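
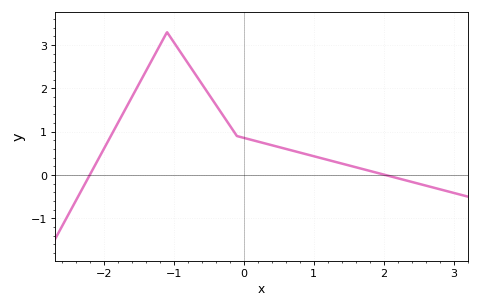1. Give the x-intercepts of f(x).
-2.2, 2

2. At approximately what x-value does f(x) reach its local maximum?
-1.1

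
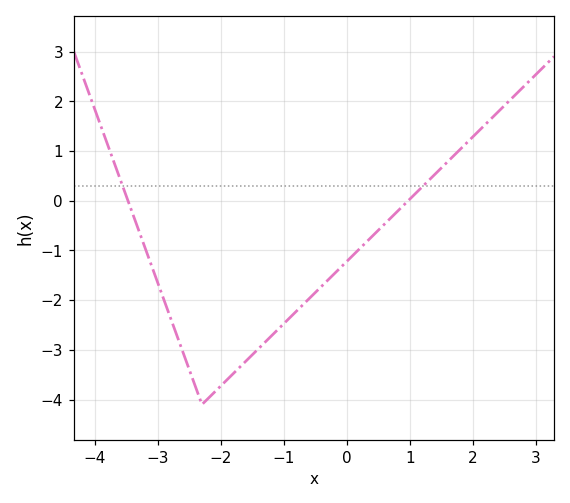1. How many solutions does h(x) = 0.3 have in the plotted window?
2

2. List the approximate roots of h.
-3.48, 0.976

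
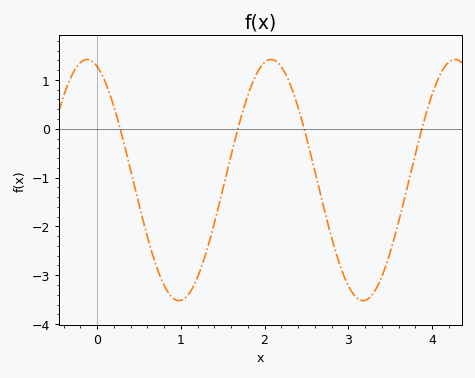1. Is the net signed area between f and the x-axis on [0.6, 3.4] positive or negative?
negative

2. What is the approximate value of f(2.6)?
-0.9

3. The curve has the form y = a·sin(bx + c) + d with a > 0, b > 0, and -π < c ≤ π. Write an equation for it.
y = 2.47sin(2.9x + 1.9) - 1.05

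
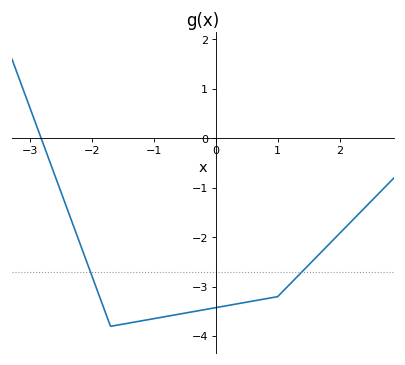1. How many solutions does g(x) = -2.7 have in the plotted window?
2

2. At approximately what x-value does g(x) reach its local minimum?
-1.7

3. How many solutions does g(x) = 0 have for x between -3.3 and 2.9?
1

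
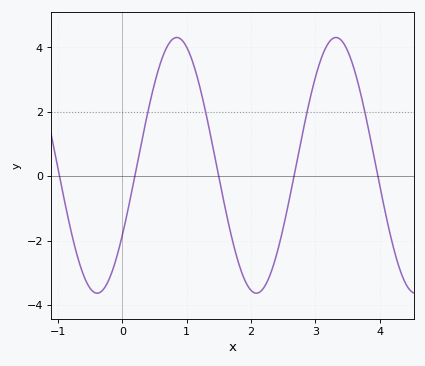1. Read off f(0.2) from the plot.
0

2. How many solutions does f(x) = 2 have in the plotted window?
4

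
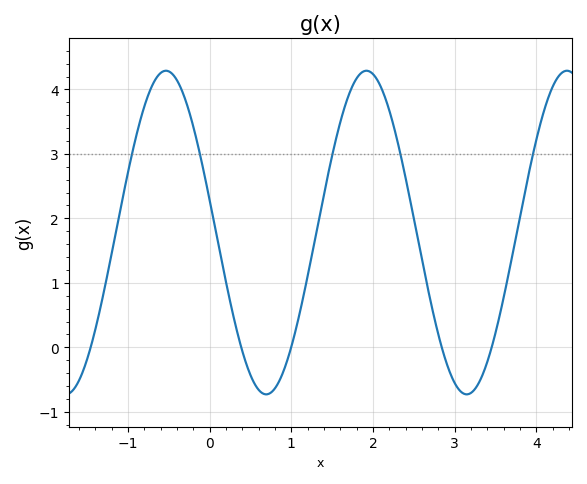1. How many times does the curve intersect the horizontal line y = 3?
5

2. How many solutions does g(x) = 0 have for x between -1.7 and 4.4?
5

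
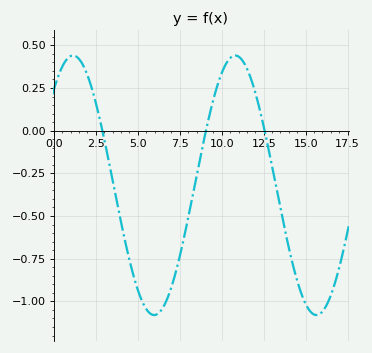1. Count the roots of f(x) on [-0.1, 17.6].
3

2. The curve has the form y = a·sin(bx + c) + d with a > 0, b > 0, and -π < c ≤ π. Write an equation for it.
y = 0.76sin(0.65x + 0.83) - 0.32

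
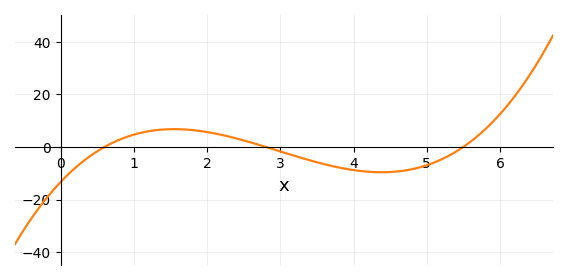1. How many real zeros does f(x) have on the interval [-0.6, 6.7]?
3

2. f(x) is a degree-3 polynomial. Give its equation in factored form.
y = 1.44(x - 0.6)(x - 2.8)(x - 5.5)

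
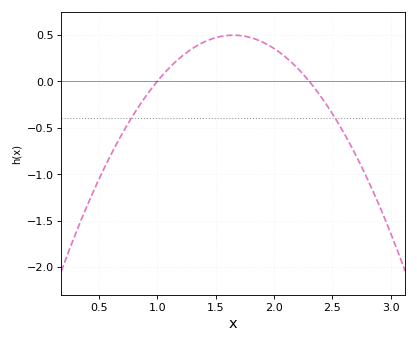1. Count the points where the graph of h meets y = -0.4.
2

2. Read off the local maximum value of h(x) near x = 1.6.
0.494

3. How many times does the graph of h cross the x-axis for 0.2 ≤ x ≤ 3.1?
2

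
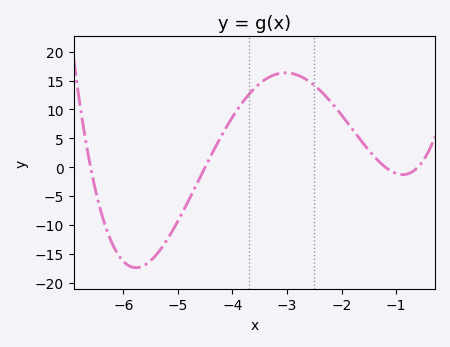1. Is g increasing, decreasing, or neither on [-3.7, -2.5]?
neither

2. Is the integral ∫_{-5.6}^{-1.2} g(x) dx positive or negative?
positive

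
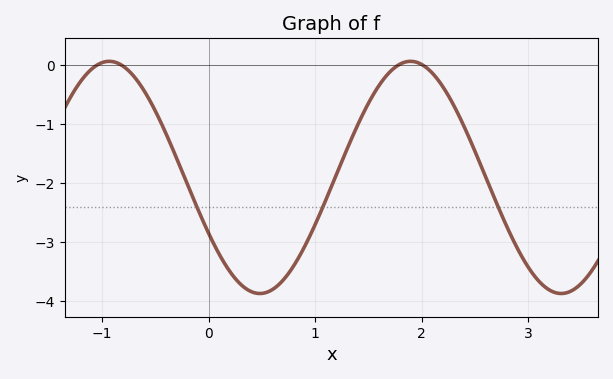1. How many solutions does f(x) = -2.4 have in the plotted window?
3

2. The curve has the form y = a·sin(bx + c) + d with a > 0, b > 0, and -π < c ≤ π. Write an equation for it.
y = 1.97sin(2.22x - 2.64) - 1.9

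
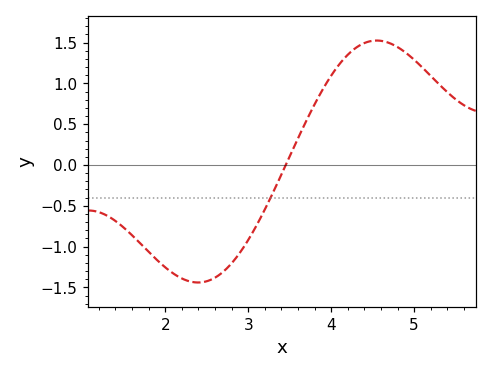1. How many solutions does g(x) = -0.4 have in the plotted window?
1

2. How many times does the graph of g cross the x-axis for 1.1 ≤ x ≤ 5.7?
1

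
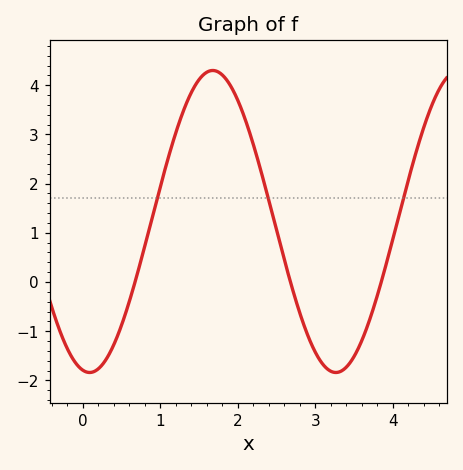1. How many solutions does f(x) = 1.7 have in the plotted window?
3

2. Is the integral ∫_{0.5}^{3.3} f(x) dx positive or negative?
positive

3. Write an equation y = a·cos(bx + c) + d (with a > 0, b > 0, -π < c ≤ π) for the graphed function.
y = 3.07cos(2x + 3) + 1.23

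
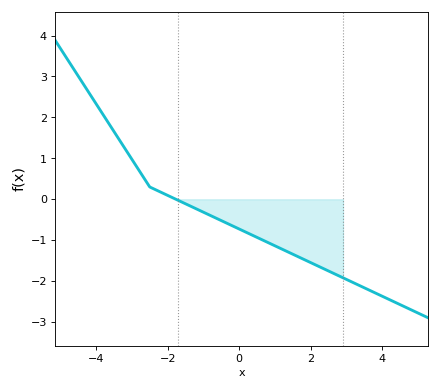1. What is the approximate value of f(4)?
-2.4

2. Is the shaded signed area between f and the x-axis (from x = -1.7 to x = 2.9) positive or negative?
negative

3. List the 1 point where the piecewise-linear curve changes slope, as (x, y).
(-2.5, 0.3)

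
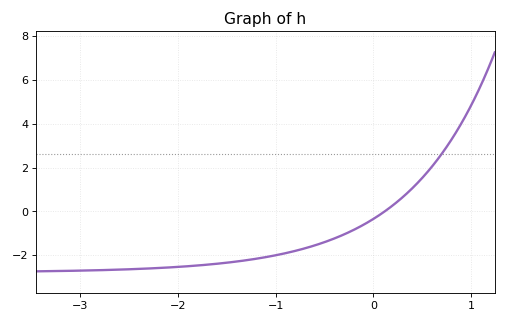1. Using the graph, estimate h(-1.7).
-2.4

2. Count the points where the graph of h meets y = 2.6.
1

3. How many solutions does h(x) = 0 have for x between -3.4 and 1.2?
1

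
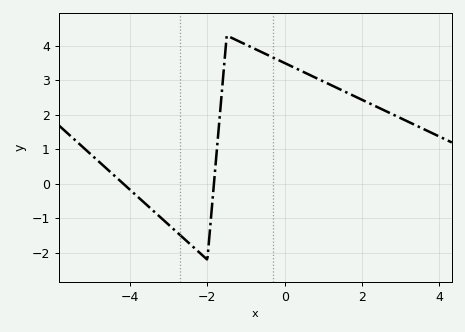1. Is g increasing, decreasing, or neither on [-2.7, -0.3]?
neither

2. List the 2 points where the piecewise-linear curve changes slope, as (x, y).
(-2, -2.2); (-1.5, 4.3)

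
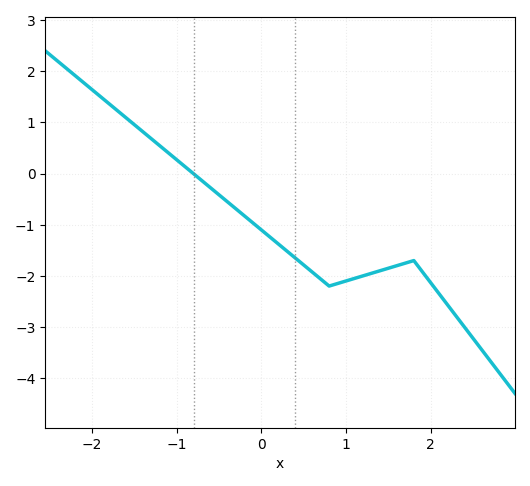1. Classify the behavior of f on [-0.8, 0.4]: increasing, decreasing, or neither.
decreasing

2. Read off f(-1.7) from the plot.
1.23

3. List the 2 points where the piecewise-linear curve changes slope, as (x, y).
(0.8, -2.2); (1.8, -1.7)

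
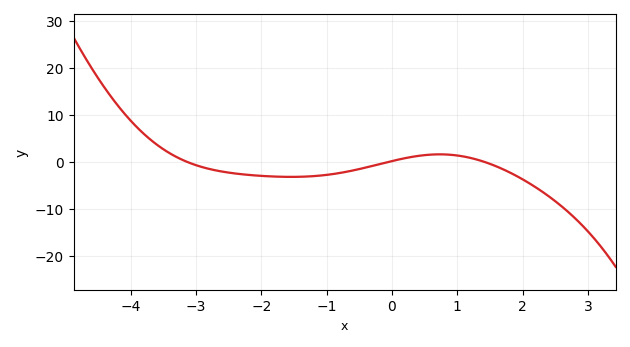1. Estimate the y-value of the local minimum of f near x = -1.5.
-3.16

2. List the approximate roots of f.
-3.13, -0.063, 1.42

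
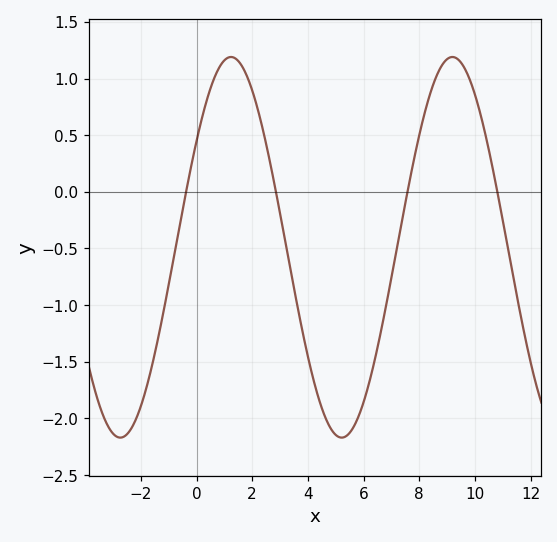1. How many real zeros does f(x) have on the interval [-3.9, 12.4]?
4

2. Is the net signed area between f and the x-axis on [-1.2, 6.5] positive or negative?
negative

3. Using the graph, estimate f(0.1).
0.55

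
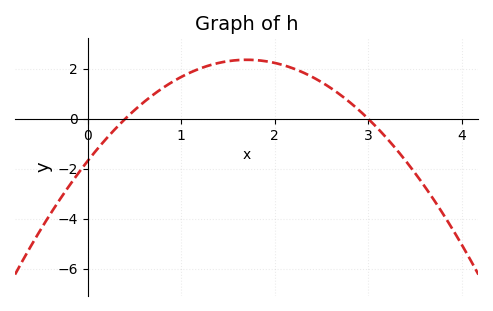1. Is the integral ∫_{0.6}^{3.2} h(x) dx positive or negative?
positive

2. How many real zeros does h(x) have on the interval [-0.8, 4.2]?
2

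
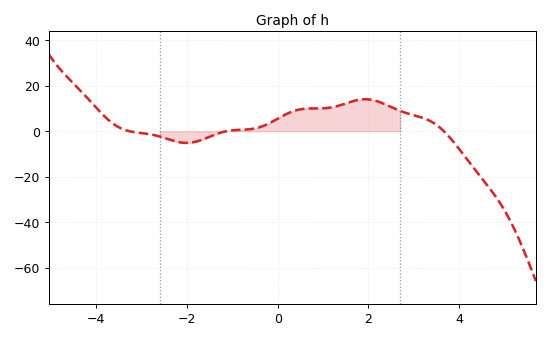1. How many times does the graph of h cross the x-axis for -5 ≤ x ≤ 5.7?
3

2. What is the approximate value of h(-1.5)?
-2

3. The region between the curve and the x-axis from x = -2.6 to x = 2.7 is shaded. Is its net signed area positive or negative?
positive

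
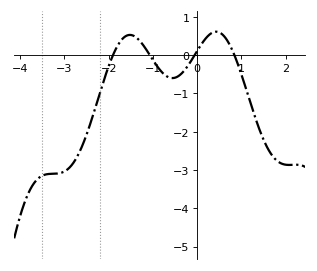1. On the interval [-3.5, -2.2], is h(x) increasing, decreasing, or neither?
increasing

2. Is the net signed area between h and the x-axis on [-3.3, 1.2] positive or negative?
negative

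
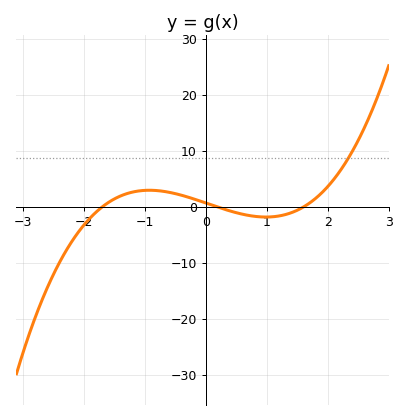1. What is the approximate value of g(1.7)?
1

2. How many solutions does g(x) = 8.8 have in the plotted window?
1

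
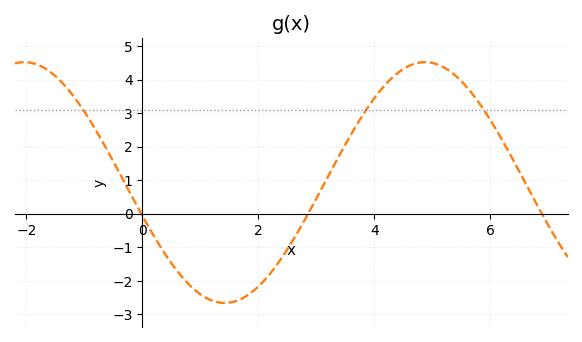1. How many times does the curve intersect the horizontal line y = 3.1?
3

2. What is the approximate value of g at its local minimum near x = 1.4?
-2.66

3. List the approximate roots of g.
-0.019, 2.86, 6.89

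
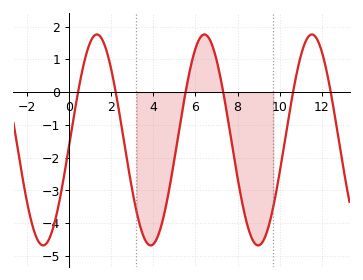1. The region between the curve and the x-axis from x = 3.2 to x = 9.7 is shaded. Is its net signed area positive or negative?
negative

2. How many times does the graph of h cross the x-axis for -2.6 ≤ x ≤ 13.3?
6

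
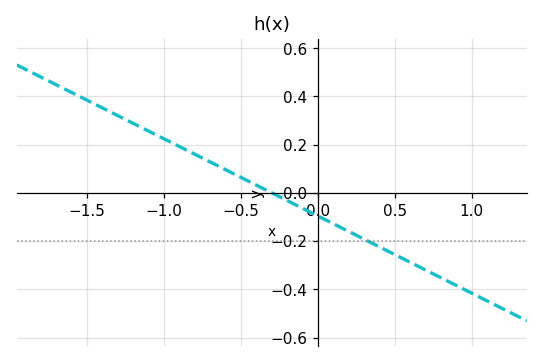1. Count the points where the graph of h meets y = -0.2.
1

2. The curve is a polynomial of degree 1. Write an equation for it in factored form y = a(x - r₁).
y = -0.32(x + 0.3)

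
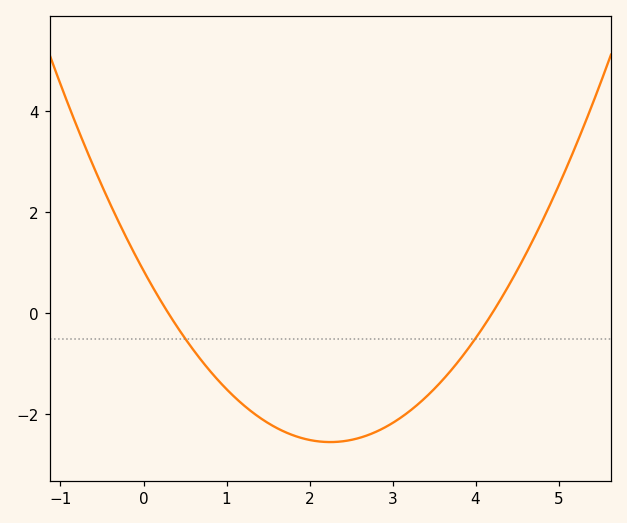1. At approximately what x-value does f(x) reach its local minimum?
2.25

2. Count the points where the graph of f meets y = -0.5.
2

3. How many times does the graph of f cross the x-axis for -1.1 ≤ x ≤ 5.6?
2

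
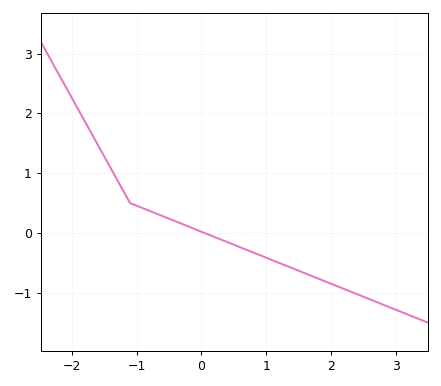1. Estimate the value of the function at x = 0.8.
-0.327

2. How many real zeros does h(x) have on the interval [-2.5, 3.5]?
1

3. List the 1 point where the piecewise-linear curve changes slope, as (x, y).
(-1.1, 0.5)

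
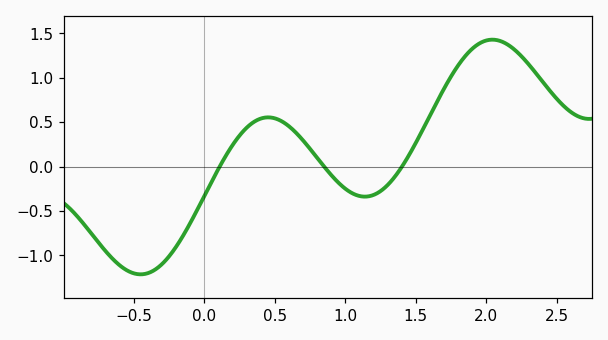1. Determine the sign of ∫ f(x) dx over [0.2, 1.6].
positive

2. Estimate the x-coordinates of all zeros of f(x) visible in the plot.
0.109, 0.849, 1.4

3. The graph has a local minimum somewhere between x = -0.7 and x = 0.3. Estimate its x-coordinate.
-0.452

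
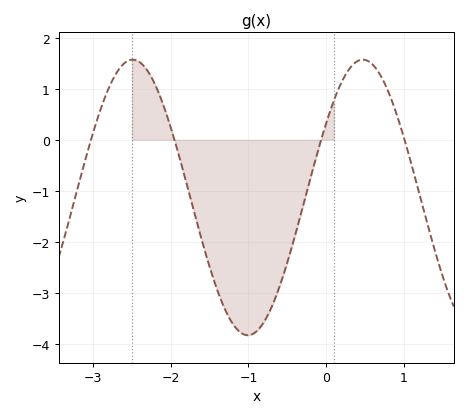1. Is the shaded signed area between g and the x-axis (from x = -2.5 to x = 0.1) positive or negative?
negative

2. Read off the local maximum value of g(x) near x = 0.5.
1.6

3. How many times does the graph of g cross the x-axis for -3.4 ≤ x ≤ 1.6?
4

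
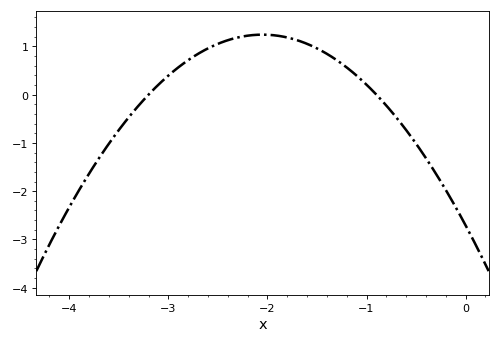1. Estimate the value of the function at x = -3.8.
-1.64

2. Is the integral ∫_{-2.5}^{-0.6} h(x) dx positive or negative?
positive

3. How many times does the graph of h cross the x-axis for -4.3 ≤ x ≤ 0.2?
2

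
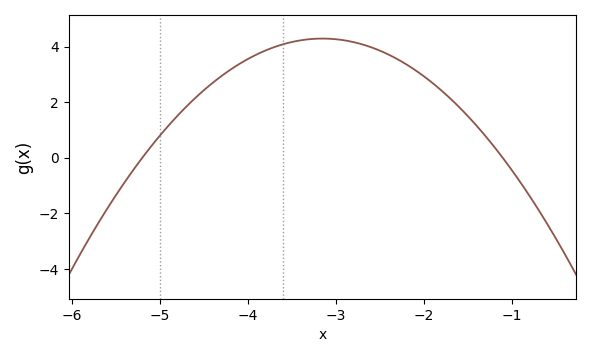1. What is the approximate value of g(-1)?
-0.4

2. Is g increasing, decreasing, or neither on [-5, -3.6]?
increasing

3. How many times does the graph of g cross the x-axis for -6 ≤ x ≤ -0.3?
2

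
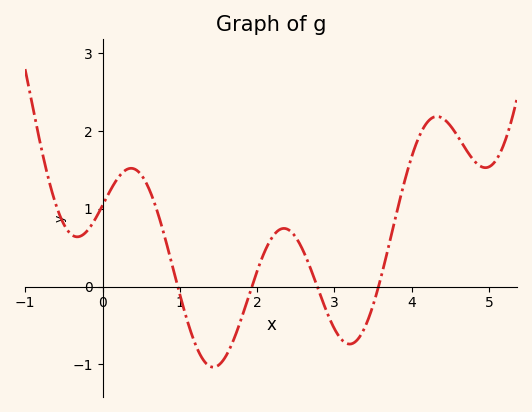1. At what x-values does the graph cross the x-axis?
0.974, 1.93, 2.78, 3.57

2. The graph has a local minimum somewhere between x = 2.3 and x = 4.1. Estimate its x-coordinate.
3.2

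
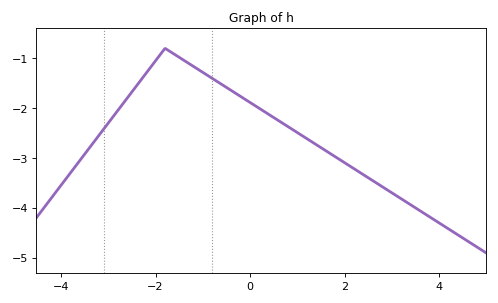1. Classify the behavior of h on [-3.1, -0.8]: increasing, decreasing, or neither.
neither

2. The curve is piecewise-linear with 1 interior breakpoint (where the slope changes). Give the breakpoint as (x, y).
(-1.8, -0.8)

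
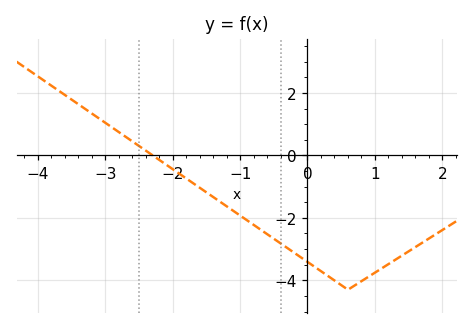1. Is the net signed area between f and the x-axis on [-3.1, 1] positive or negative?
negative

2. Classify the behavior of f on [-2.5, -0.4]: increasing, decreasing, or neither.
decreasing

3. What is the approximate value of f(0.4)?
-4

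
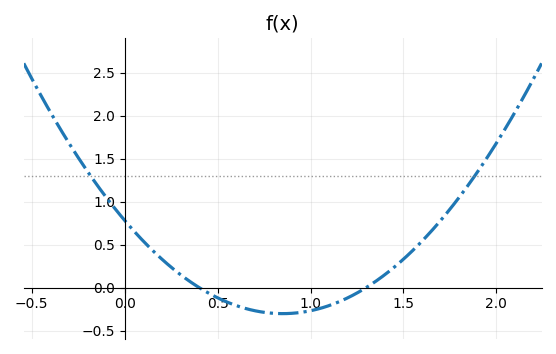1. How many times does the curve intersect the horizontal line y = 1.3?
2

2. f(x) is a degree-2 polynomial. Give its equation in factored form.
y = 1.5(x - 0.4)(x - 1.3)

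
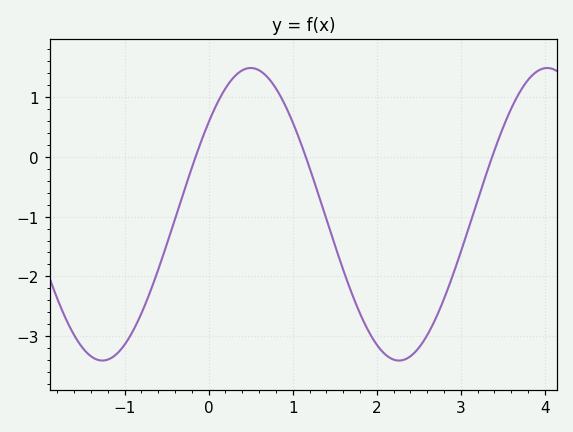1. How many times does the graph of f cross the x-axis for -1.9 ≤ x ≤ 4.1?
3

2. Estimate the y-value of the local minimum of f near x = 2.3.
-3.41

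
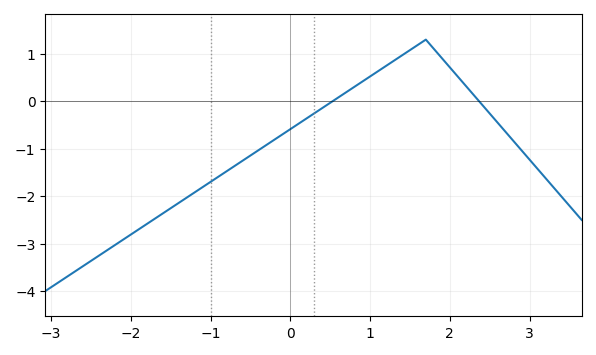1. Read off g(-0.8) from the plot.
-1.5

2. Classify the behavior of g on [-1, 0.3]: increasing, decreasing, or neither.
increasing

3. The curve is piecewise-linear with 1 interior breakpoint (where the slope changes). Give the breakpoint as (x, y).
(1.7, 1.3)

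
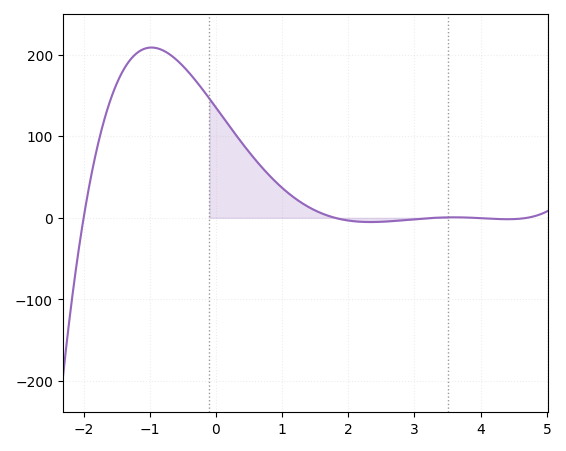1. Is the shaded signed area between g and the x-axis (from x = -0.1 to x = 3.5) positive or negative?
positive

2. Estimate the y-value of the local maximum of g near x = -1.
210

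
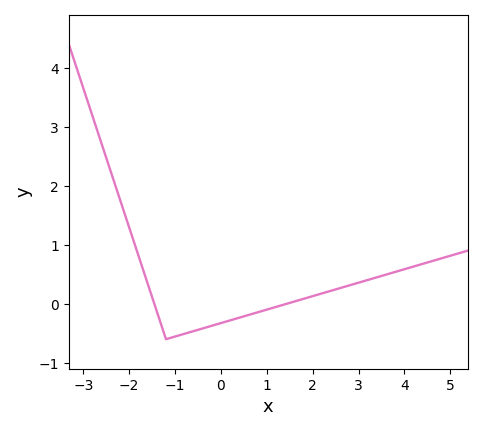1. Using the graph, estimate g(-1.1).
-0.6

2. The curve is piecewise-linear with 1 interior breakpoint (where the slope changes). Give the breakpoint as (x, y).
(-1.2, -0.6)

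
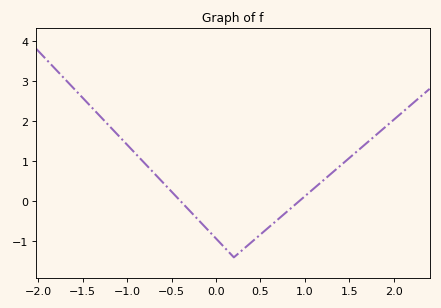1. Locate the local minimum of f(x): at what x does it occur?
0.2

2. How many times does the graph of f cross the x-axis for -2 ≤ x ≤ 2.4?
2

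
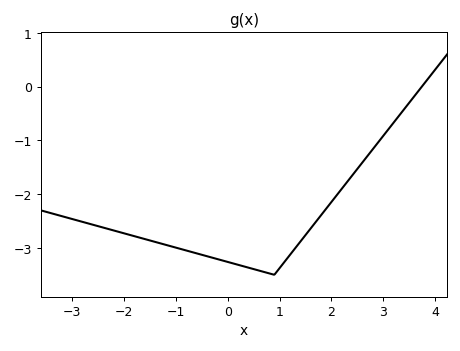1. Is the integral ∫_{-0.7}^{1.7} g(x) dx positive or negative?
negative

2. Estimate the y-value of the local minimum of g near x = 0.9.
-3.5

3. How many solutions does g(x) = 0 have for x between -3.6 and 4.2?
1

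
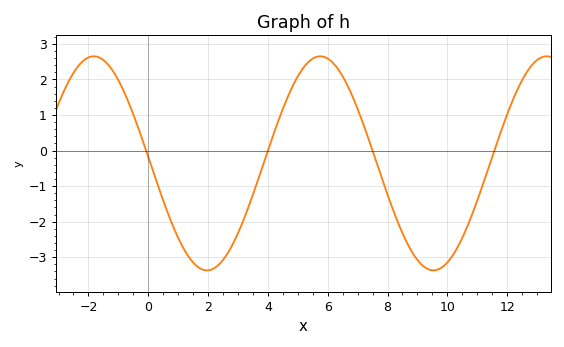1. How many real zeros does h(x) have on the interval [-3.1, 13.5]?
4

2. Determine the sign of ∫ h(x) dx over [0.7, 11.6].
negative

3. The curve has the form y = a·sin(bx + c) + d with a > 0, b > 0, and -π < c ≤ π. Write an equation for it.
y = 3.01sin(0.83x + 3.08) - 0.36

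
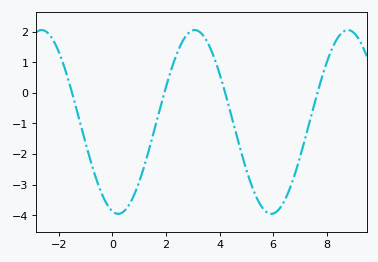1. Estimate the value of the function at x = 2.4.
1.26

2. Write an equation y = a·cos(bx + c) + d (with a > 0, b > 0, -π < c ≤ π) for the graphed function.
y = 3cos(1.1x + 2.9) - 0.95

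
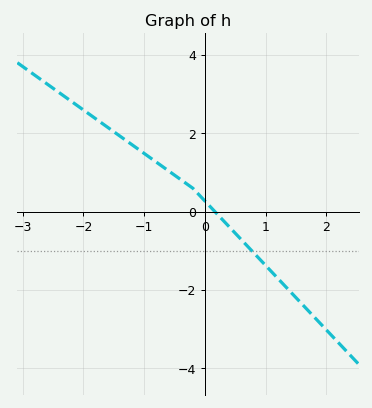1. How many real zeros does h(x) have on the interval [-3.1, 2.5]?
1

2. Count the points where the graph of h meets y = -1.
1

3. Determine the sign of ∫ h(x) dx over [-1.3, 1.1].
positive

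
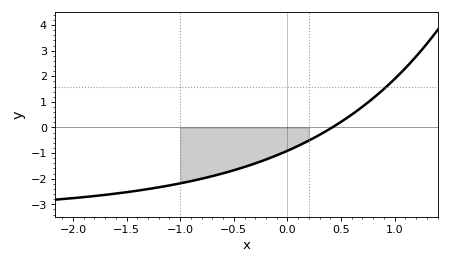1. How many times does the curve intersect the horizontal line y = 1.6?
1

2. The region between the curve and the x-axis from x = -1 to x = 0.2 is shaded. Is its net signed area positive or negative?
negative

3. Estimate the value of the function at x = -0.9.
-2.1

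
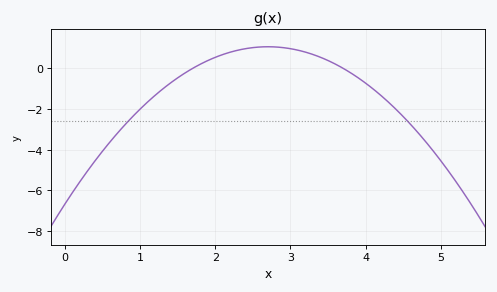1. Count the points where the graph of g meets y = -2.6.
2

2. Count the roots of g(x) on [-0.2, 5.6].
2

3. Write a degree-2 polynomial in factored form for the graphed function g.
y = -1.06(x - 1.7)(x - 3.7)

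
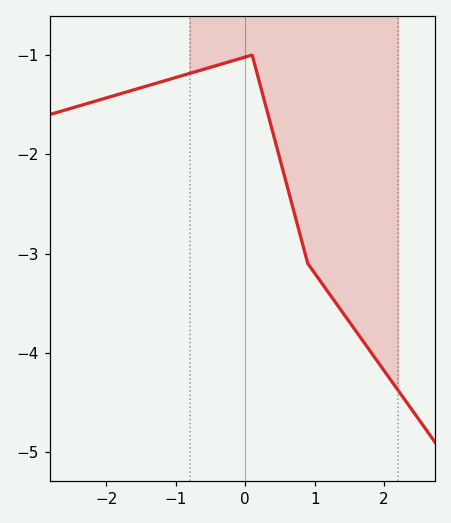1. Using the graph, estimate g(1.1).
-3.3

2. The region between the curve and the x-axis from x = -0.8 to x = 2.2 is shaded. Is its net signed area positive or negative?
negative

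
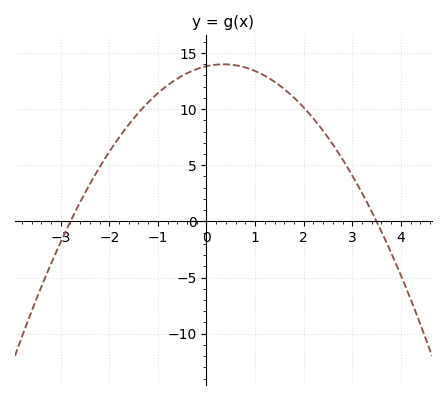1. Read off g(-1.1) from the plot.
11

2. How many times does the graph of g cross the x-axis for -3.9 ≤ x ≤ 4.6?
2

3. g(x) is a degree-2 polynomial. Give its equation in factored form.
y = -1.41(x + 2.8)(x - 3.5)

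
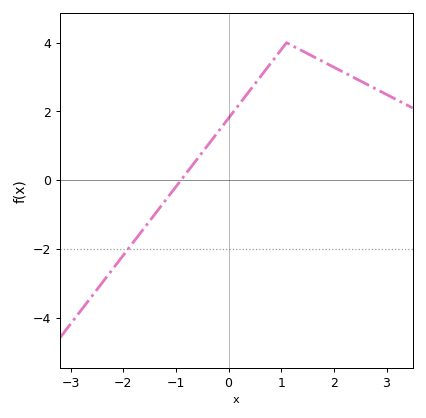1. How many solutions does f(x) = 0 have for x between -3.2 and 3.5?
1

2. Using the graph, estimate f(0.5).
2.8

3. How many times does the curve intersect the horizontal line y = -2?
1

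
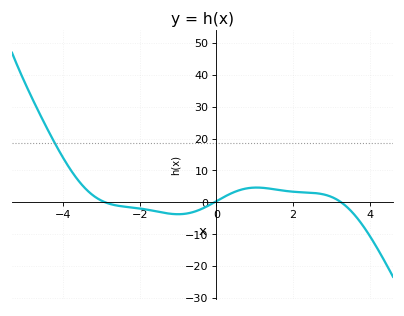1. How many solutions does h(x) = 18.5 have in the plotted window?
1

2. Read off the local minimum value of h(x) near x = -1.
-3.73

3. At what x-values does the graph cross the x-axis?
-2.9, -0.054, 3.25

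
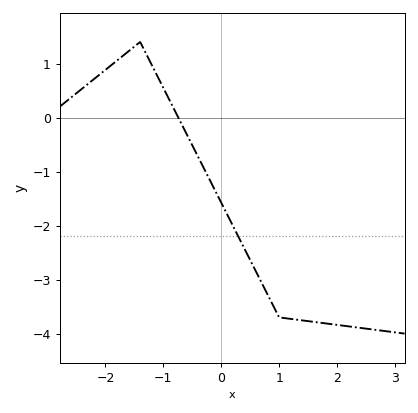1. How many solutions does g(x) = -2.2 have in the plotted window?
1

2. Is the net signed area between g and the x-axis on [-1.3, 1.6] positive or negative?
negative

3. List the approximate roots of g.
-0.741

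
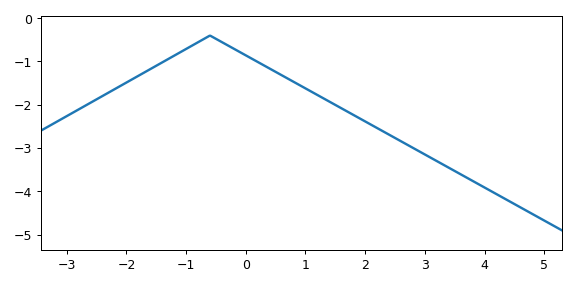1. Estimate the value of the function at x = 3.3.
-3.38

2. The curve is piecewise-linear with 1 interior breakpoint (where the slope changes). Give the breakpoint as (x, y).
(-0.6, -0.4)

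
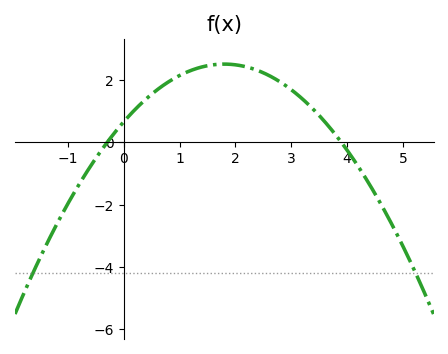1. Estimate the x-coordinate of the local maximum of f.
1.8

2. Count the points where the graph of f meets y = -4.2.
2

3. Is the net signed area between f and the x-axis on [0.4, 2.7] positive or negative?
positive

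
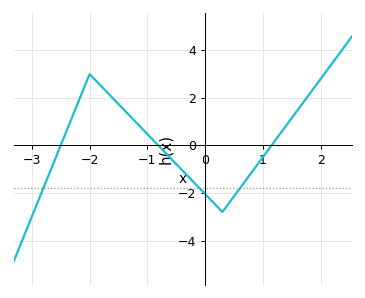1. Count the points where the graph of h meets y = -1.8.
3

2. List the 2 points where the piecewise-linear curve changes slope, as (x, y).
(-2, 3); (0.3, -2.8)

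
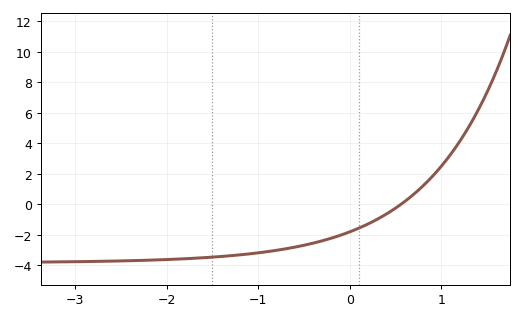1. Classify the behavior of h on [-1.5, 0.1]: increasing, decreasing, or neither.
increasing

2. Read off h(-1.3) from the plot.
-3.37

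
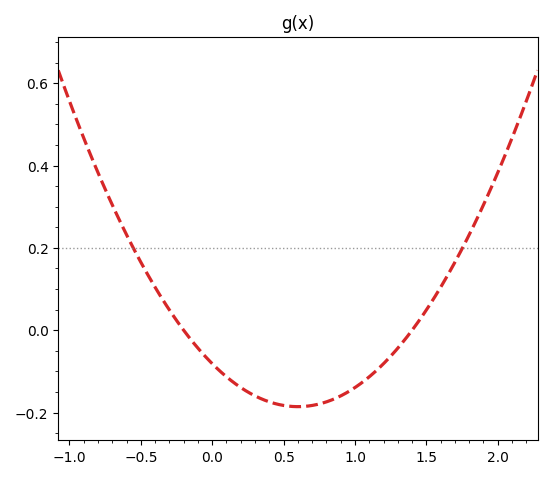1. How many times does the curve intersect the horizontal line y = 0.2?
2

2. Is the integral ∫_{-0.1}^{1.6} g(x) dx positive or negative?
negative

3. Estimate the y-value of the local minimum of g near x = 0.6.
-0.186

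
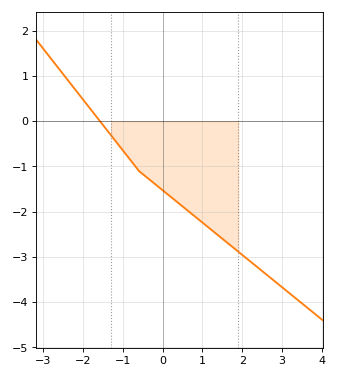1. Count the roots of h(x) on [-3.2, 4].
1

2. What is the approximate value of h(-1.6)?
0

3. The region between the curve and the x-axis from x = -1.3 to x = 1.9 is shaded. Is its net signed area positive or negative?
negative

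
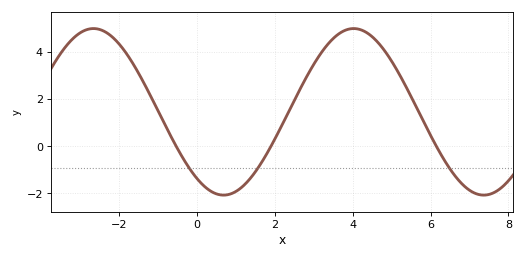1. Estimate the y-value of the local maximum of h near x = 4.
5.01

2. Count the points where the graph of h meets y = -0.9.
3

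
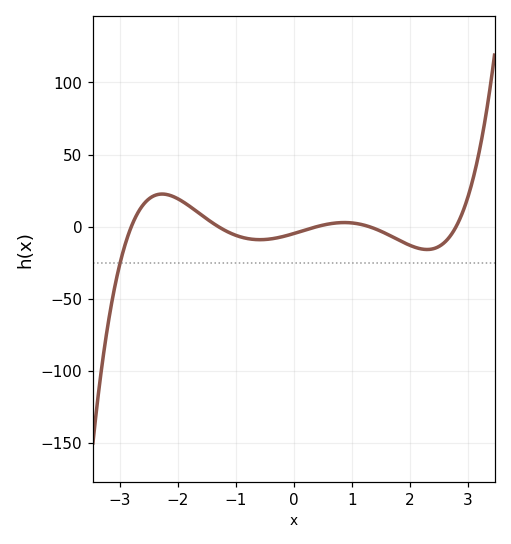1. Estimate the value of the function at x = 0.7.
2.41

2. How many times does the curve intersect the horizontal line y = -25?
1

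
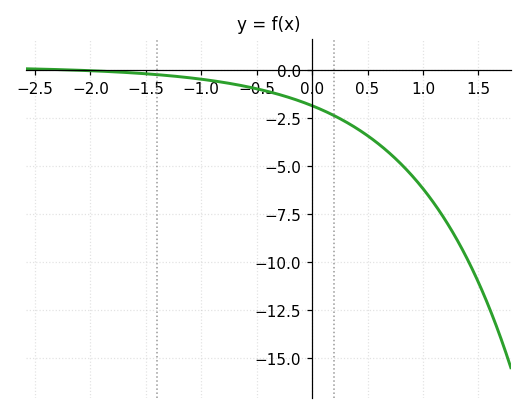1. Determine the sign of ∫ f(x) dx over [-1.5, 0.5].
negative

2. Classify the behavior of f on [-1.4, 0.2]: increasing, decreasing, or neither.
decreasing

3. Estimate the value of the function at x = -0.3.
-1.2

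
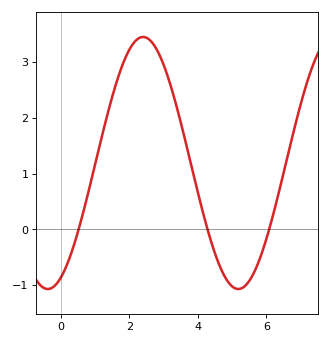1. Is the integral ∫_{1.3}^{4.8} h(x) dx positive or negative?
positive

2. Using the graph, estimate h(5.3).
-1.05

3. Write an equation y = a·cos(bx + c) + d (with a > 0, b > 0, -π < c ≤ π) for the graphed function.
y = 2.26cos(1.13x - 2.71) + 1.19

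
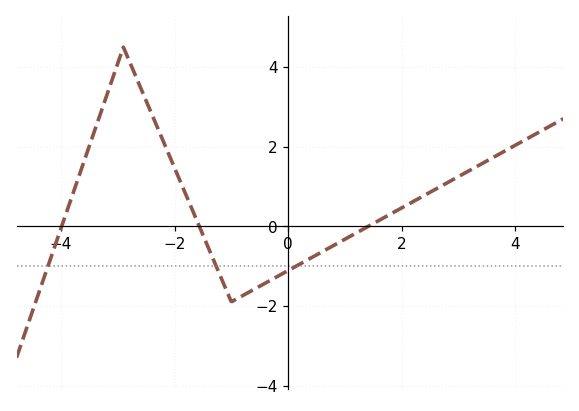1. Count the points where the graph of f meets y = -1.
3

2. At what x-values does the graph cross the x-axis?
-4, -1.6, 1.4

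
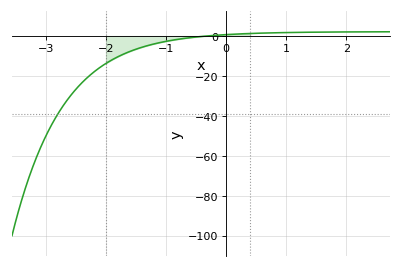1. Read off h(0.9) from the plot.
2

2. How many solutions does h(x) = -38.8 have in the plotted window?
1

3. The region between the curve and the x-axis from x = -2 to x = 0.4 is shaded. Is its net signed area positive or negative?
negative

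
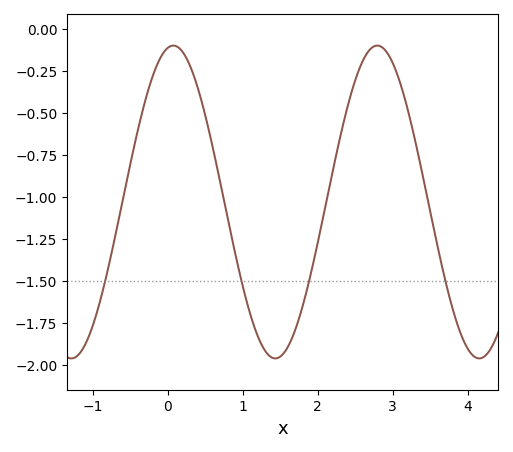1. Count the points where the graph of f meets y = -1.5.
4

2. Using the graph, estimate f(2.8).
-0.1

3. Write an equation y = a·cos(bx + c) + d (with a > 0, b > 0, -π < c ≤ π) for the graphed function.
y = 0.93cos(2.31x - 0.172) - 1.03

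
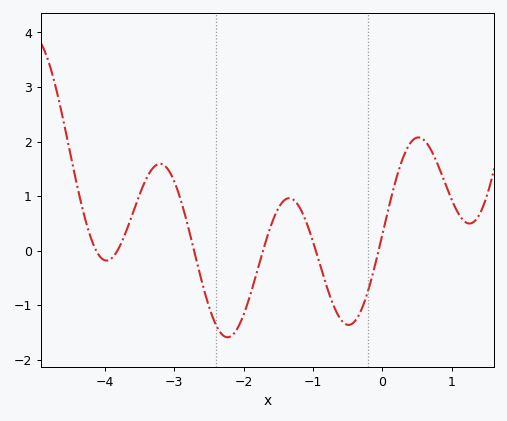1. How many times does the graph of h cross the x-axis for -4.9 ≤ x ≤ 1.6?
6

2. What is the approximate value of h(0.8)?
1.58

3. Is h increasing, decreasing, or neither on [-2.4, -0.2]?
neither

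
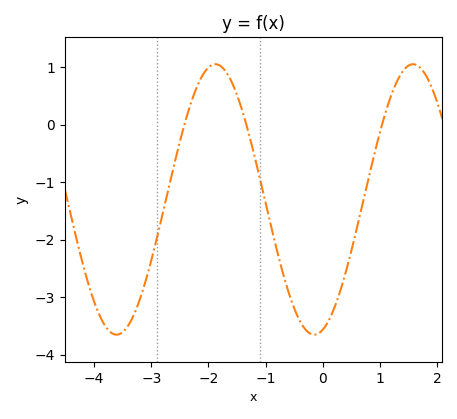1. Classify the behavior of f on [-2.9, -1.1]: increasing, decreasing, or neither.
neither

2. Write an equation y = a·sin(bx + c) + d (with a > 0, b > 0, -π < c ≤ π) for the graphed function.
y = 2.35sin(1.82x - 1.29) - 1.3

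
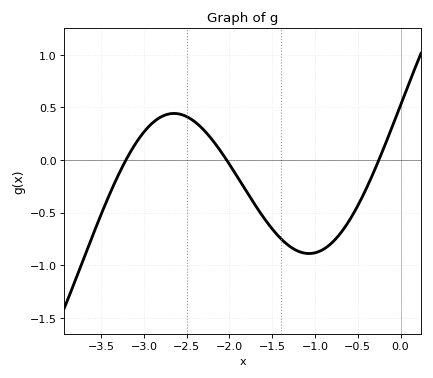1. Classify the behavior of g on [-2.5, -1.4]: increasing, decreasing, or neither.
decreasing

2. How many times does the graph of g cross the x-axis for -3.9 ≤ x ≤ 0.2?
3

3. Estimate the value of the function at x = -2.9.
0.35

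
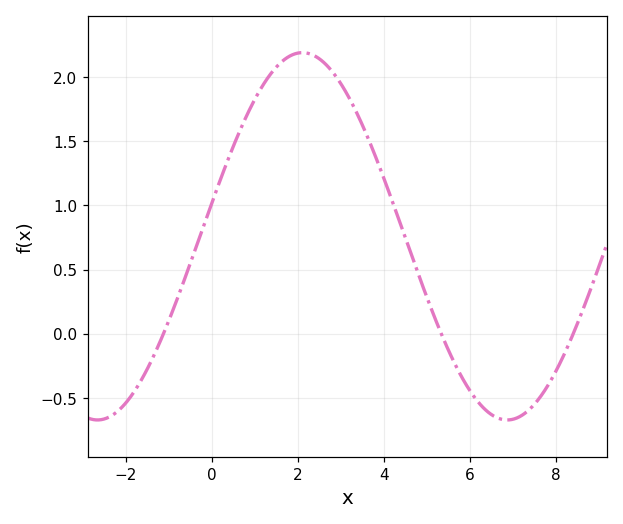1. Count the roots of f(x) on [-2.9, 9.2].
3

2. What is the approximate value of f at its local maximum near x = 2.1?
2.2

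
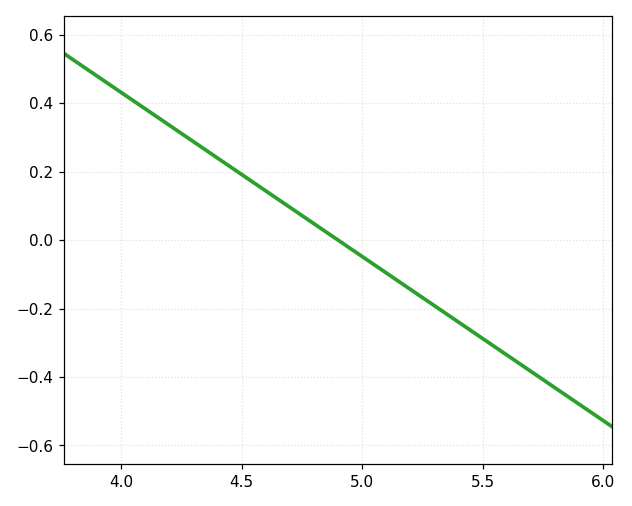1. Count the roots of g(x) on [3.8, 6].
1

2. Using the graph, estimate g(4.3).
0.28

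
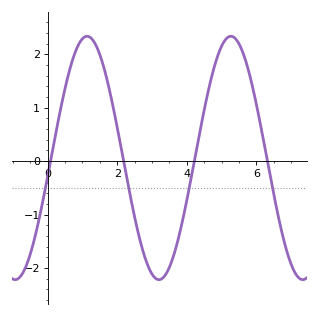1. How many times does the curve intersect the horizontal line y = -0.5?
4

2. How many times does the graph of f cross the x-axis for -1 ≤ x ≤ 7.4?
4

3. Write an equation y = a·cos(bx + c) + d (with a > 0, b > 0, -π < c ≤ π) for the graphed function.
y = 2.28cos(1.5x - 1.7) + 0.06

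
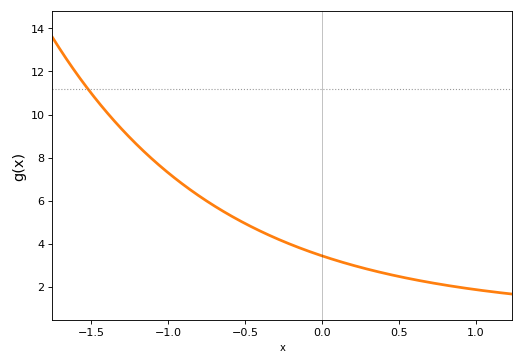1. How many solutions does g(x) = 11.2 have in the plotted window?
1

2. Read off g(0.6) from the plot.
2.34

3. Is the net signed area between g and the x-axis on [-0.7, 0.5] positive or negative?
positive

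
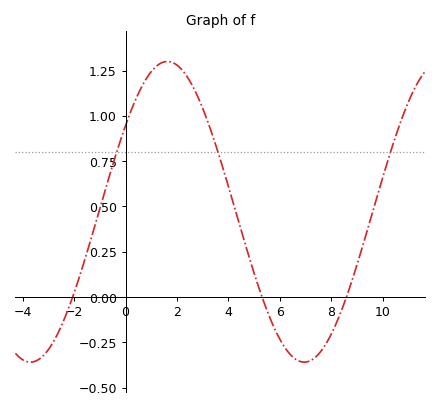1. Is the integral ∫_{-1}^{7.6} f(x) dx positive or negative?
positive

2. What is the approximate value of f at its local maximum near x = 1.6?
1.3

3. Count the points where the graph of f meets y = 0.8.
3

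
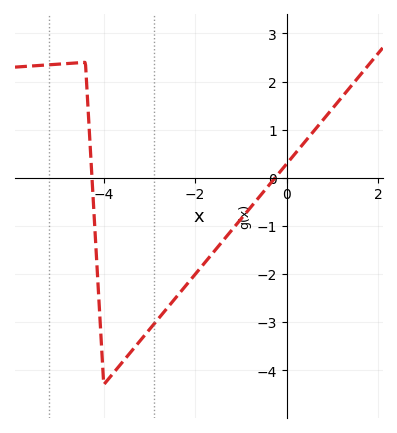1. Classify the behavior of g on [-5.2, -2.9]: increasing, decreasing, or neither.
neither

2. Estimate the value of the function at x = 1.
1.4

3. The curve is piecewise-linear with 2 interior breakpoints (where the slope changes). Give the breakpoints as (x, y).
(-4.4, 2.4); (-4, -4.3)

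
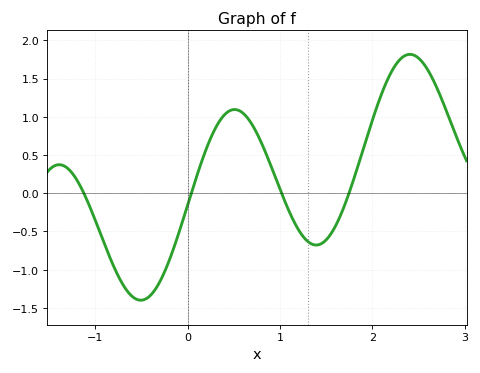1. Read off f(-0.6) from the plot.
-1.35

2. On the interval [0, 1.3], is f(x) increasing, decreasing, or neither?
neither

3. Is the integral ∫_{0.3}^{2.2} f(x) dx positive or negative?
positive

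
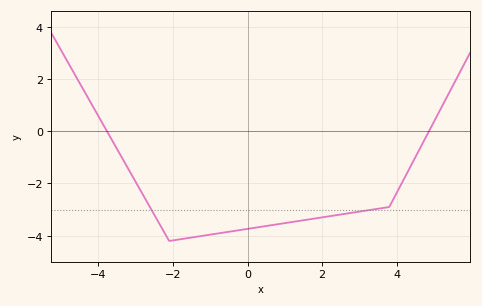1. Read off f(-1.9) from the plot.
-4.2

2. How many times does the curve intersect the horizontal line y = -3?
2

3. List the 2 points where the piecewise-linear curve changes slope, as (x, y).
(-2.1, -4.2); (3.8, -2.9)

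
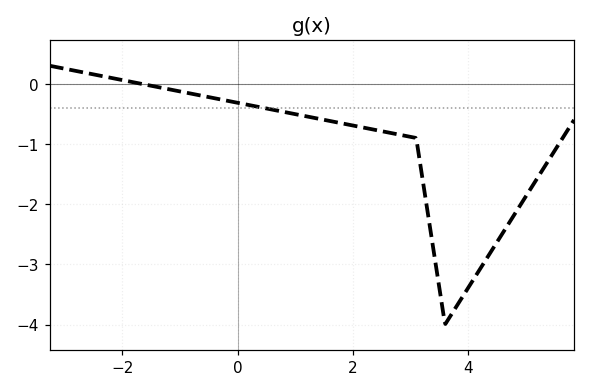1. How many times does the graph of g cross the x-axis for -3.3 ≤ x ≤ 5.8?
1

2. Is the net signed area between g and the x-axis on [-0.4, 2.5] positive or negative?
negative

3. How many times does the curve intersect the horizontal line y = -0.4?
1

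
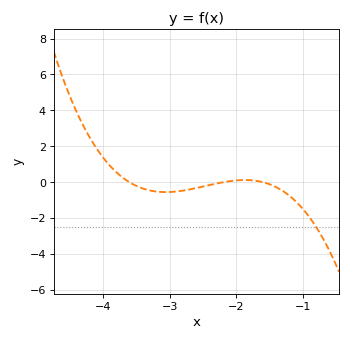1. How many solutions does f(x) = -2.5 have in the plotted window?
1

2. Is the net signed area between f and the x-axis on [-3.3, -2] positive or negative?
negative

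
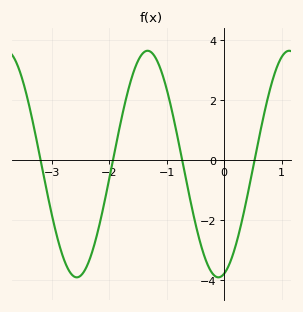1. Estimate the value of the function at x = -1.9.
0.4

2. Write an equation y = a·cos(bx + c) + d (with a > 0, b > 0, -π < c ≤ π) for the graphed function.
y = 3.78cos(2.5x - 2.9) - 0.13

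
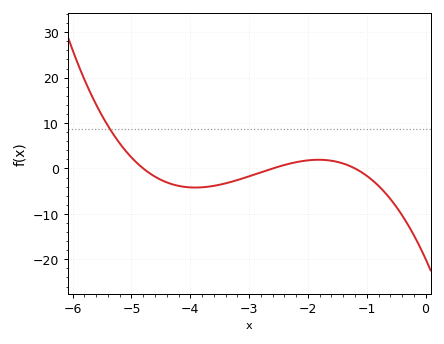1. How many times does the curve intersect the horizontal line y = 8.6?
1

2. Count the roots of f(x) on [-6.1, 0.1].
3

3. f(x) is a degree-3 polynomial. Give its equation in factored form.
y = -1.33(x + 4.8)(x + 2.6)(x + 1.2)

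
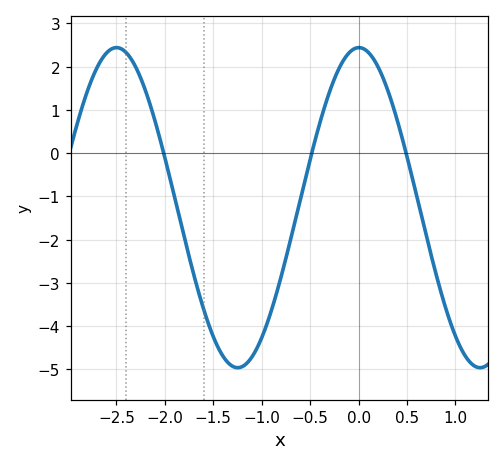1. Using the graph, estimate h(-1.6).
-3.6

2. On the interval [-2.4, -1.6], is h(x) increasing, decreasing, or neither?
decreasing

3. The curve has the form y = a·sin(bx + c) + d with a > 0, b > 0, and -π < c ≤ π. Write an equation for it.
y = 3.7sin(2.5x + 1.6) - 1.26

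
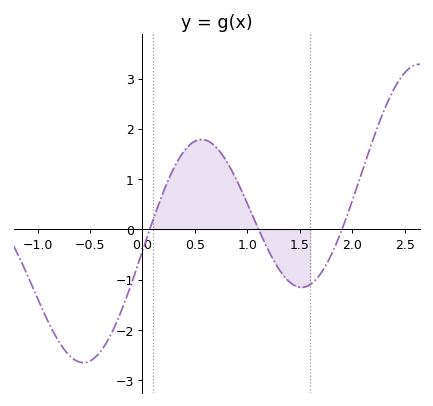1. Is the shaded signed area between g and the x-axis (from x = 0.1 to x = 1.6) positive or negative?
positive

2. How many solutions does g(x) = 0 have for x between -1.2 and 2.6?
3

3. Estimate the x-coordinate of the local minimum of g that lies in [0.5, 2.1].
1.52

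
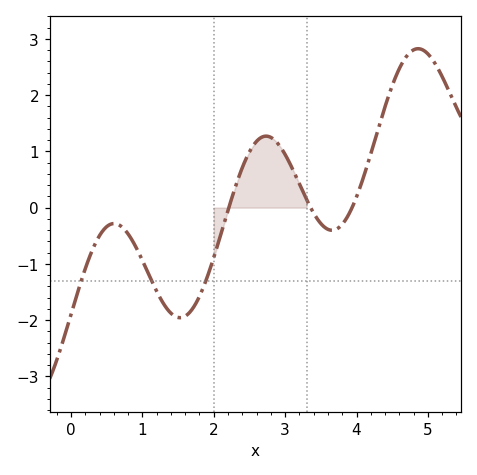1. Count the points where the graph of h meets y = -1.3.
3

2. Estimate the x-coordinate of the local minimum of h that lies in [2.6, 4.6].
3.66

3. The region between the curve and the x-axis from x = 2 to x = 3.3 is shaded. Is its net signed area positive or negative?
positive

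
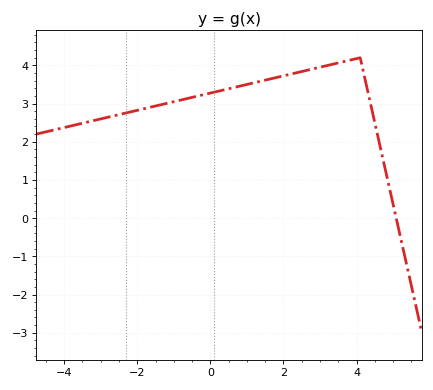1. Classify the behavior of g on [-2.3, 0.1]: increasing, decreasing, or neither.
increasing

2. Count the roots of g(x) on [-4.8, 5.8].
1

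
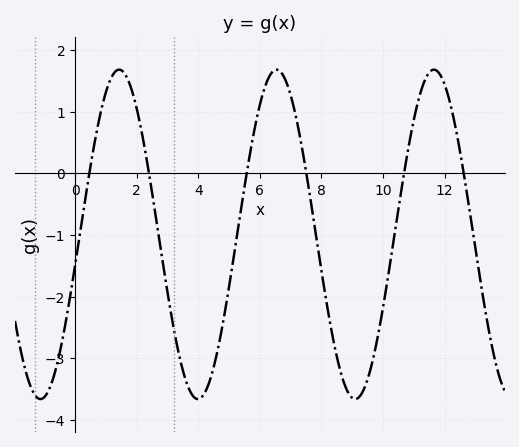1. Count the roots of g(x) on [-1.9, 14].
6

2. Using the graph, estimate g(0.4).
-0.2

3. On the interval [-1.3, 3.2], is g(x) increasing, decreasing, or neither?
neither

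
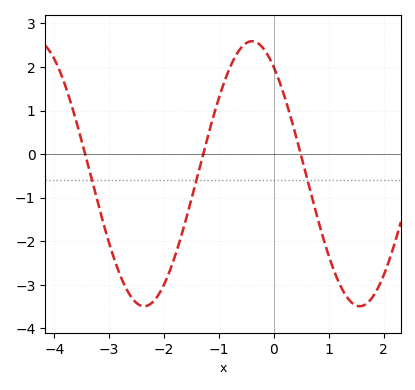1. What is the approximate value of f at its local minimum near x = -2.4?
-3.5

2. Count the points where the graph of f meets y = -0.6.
3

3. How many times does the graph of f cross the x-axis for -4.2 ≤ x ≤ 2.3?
3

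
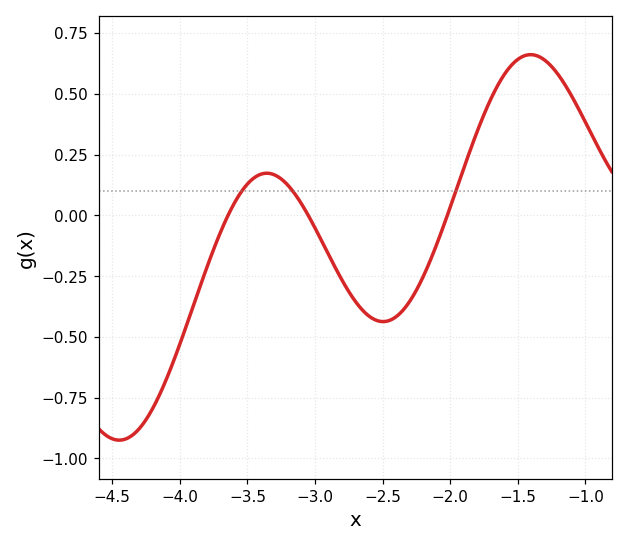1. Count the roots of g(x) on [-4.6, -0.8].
3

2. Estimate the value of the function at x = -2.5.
-0.437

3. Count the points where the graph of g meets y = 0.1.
3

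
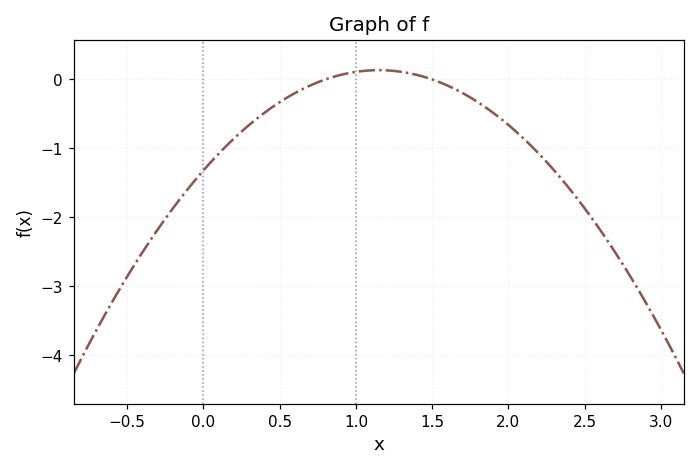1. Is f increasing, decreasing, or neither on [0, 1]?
increasing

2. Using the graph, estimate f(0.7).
-0.088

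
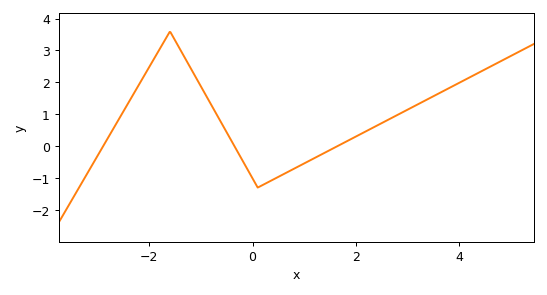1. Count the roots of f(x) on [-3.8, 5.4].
3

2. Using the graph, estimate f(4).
1.98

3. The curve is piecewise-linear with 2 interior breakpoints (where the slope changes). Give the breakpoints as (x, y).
(-1.6, 3.6); (0.1, -1.3)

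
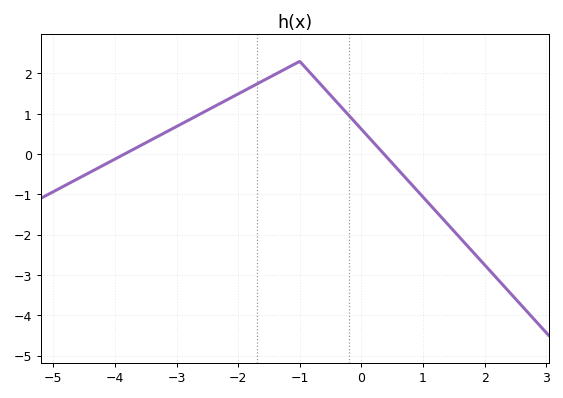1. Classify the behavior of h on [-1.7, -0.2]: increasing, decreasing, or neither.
neither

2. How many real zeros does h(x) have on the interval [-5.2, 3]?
2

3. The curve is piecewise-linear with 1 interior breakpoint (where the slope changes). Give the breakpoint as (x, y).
(-1, 2.3)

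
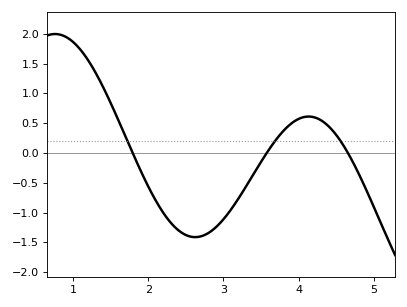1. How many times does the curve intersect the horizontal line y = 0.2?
3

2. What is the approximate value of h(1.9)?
-0.307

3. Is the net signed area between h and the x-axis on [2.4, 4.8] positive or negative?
negative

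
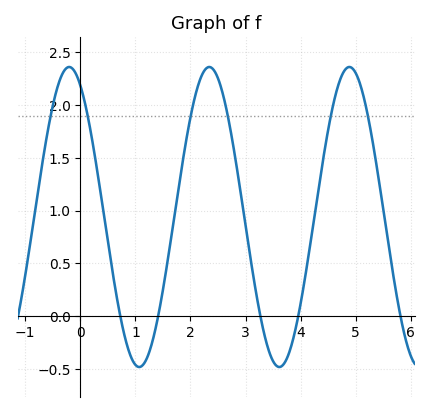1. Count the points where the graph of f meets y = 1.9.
6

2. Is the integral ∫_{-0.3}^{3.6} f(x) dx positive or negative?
positive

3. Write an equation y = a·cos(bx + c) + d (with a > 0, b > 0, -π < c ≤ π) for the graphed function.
y = 1.42cos(2.47x + 0.5) + 0.94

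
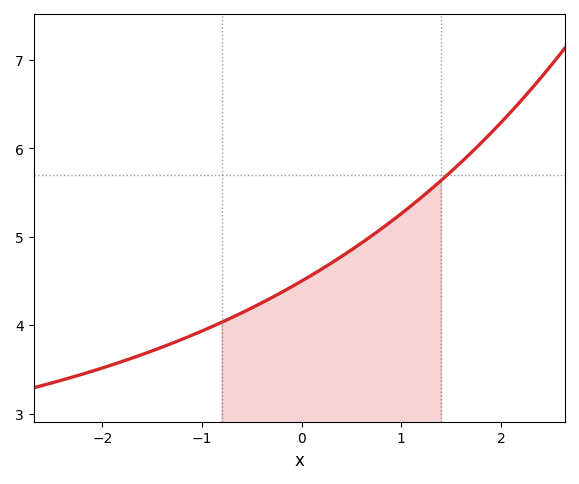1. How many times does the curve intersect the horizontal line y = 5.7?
1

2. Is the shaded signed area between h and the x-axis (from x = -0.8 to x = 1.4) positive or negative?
positive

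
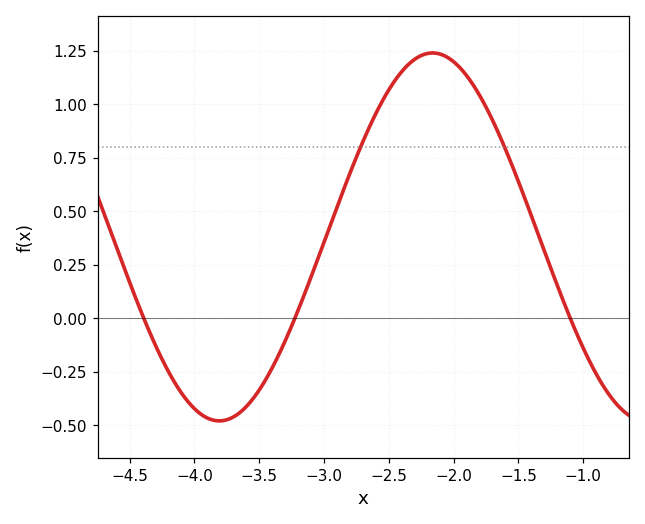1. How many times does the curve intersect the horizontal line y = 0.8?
2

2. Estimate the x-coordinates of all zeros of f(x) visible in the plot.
-4.4, -3.2, -1.1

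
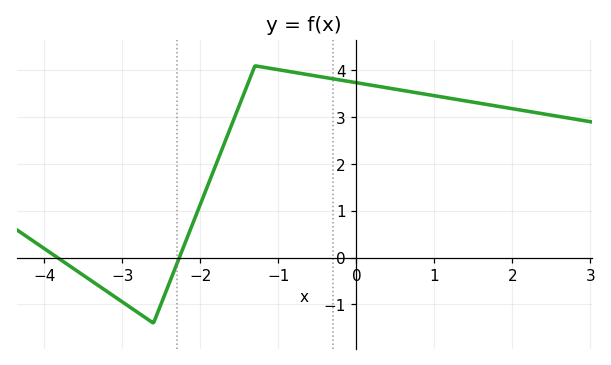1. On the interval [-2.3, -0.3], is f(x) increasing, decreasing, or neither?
neither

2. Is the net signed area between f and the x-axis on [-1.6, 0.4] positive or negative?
positive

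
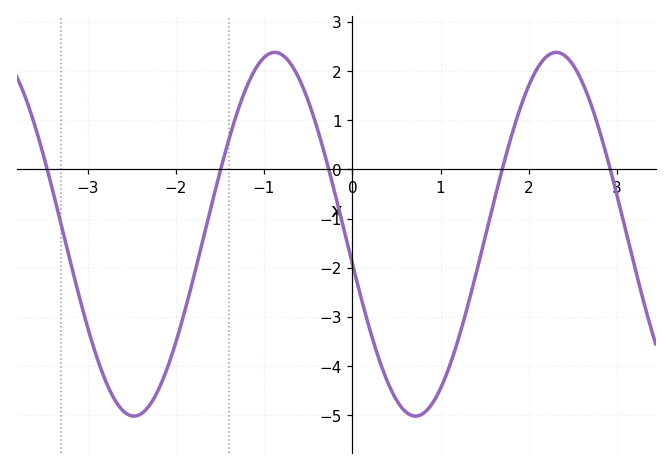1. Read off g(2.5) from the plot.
2.1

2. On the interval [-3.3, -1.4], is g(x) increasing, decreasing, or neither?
neither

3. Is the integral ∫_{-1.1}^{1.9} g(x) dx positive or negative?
negative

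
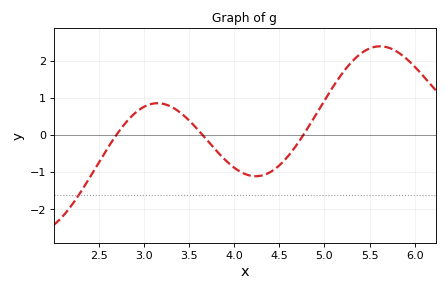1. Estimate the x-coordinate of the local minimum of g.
4.2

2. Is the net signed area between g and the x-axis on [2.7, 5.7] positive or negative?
positive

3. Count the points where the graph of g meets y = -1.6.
1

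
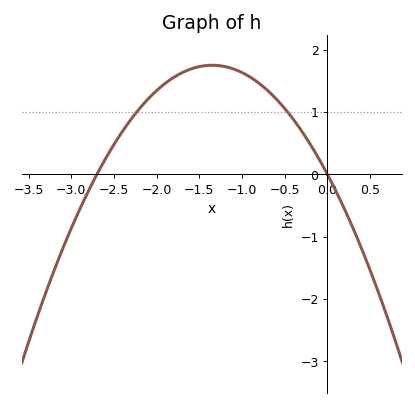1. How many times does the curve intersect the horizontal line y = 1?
2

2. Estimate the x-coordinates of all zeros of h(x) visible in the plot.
-2.7, 0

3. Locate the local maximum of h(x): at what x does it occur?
-1.4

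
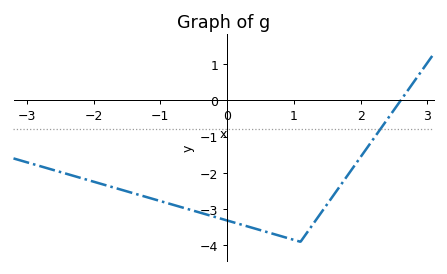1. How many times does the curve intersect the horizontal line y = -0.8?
1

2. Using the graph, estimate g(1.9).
-1.82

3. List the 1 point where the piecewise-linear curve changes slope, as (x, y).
(1.1, -3.9)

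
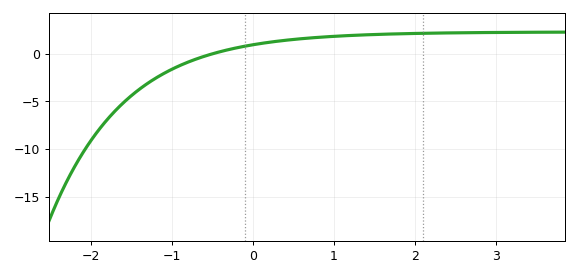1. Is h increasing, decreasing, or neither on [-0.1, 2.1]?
increasing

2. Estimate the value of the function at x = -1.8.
-7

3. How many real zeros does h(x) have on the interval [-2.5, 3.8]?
1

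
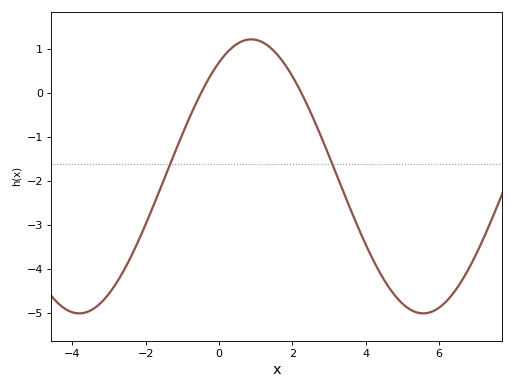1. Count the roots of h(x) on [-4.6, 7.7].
2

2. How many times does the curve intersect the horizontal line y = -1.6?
2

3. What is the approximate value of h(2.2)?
0.1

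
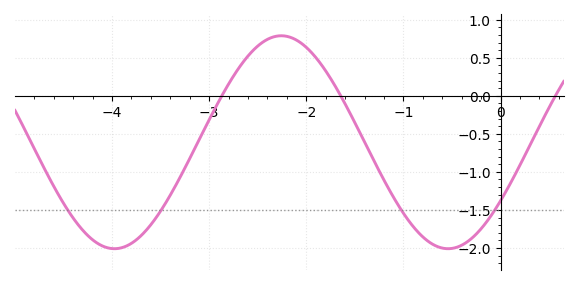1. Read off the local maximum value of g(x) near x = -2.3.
0.79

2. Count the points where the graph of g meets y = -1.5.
4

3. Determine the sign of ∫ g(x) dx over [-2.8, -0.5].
negative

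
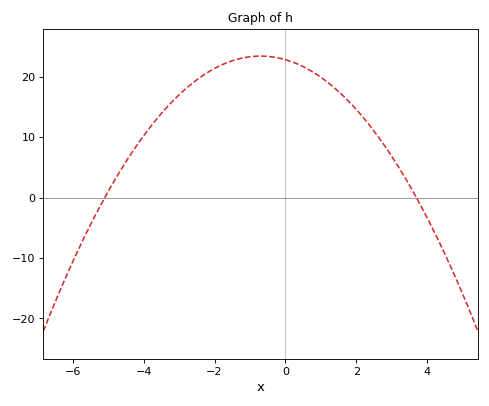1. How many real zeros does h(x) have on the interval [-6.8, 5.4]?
2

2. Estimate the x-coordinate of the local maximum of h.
-0.8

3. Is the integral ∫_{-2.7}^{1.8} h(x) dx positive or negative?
positive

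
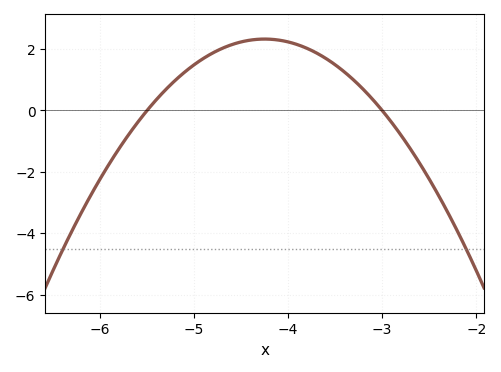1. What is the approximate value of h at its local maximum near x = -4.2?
2.33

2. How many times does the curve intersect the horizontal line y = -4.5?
2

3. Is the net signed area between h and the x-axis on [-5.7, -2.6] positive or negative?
positive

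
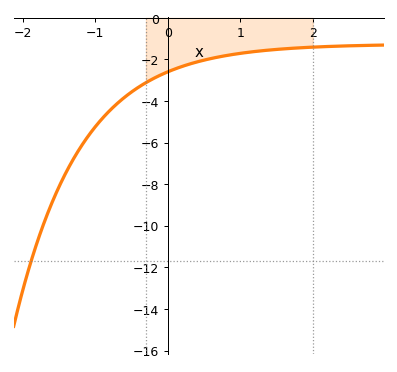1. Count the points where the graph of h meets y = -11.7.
1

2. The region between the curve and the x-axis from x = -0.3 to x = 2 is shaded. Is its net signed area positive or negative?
negative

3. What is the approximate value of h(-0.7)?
-4.13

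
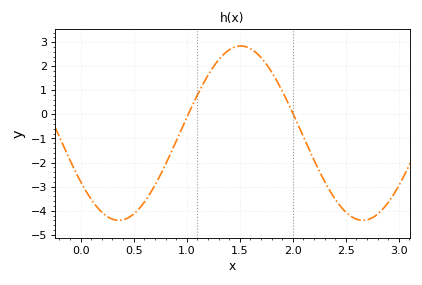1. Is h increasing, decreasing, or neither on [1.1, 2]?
neither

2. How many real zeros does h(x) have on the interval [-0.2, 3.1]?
2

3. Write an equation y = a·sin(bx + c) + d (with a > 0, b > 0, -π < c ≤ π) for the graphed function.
y = 3.62sin(2.7x - 2.6) - 0.78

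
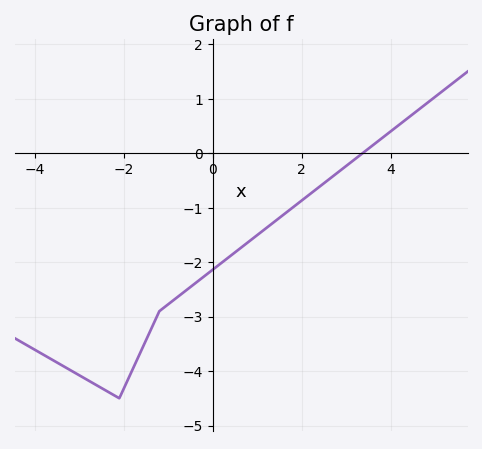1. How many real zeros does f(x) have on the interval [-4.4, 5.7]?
1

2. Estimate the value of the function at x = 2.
-0.869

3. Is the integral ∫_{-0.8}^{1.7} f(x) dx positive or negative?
negative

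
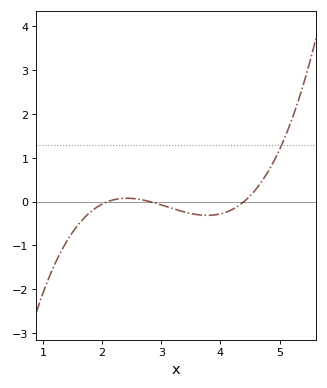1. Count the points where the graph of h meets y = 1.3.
1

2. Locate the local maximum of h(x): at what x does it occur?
2.4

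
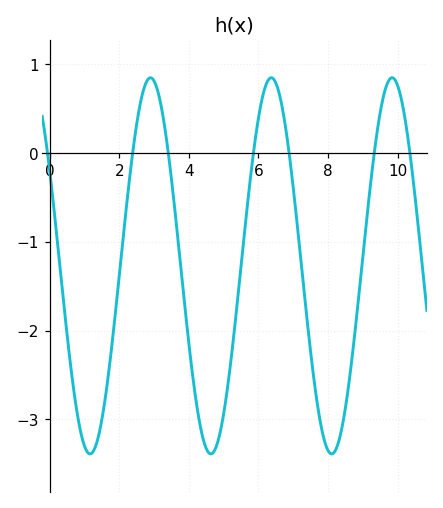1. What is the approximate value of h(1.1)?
-3.4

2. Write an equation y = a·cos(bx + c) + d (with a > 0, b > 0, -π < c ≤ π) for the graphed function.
y = 2.12cos(1.8x + 1) - 1.27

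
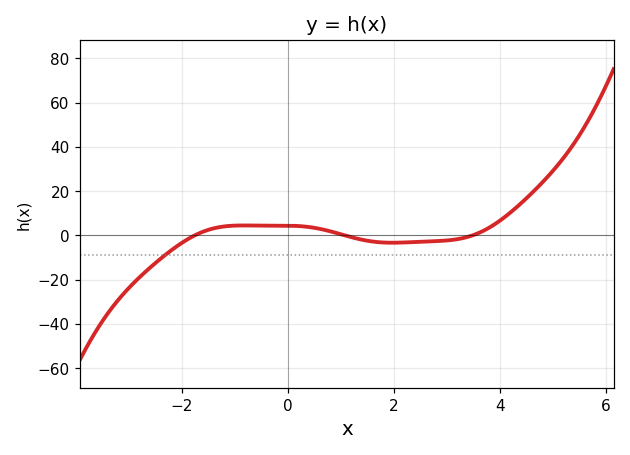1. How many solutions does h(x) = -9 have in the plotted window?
1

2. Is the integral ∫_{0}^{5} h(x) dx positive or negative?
positive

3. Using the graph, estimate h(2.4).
-3.01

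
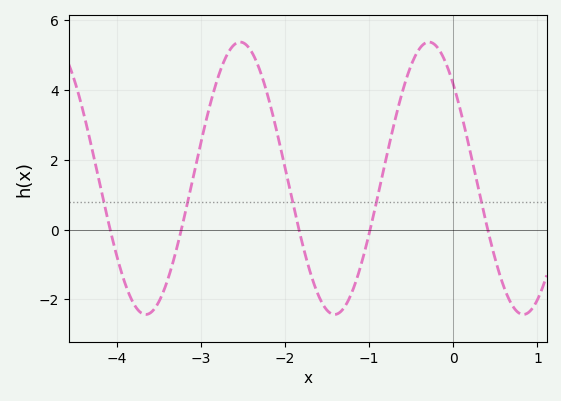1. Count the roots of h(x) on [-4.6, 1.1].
5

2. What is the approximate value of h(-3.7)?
-2.4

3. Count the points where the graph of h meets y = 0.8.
5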